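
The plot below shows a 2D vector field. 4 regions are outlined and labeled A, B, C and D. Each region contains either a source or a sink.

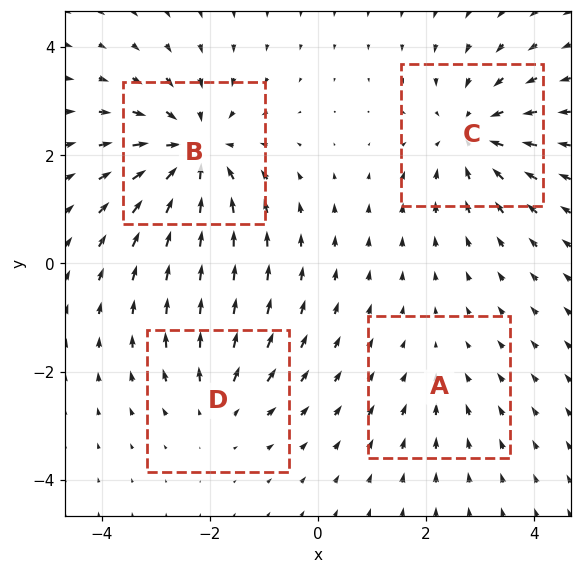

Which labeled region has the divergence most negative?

B

Divergence at each region's feature centre — A: about -2, B: about -6, C: about -5, D: about +3. Region B is most negative.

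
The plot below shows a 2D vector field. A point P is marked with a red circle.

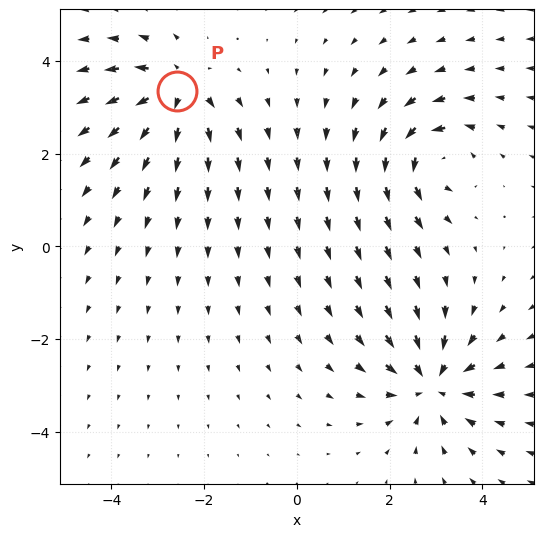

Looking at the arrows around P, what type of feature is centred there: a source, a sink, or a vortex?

At P (-2.6, 3.4) the arrows spread outward. Divergence about +6, curl ≈0 — positive divergence with near-zero curl is a source.

source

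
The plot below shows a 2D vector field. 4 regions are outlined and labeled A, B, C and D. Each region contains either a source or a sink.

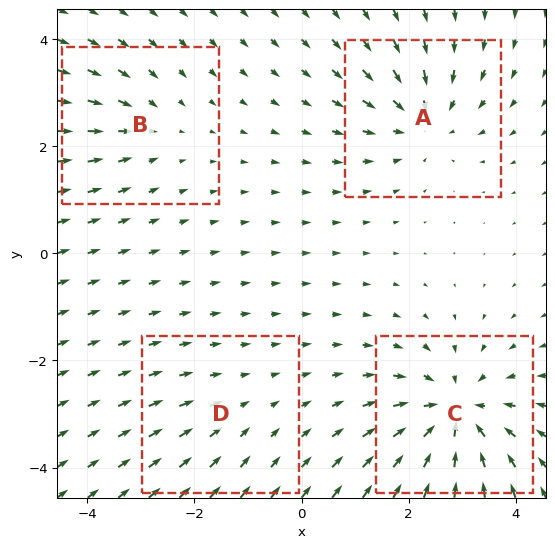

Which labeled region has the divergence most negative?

Divergence at each region's feature centre — A: about -5, B: about -3, C: about -7, D: about -2. Region C is most negative.

C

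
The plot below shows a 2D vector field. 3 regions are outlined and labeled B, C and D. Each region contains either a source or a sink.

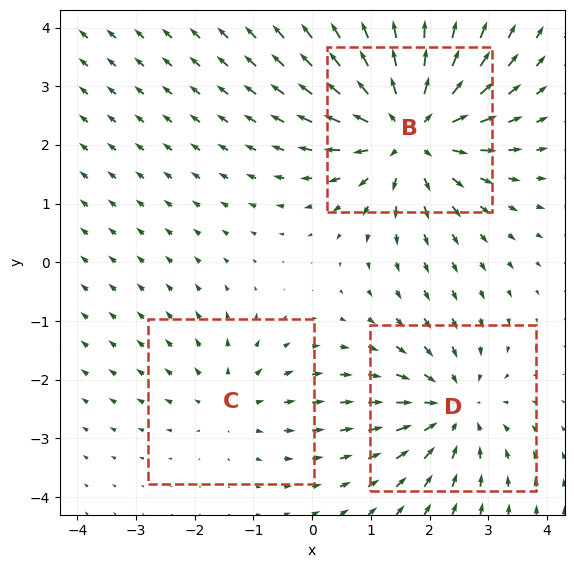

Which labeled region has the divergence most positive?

Divergence at each region's feature centre — B: about +5, C: about +2, D: about -3. Region B is most positive.

B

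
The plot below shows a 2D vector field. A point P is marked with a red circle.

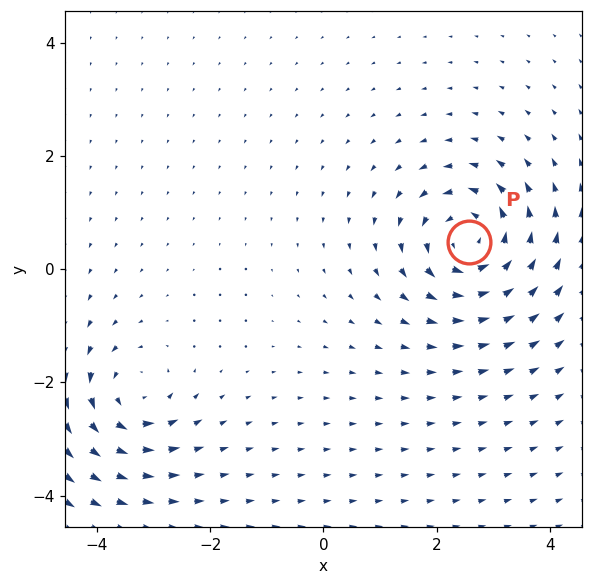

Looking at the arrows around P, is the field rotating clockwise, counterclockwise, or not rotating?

counterclockwise

Near P at (2.6, 0.5) the arrows circulate counterclockwise. The curl (z-component) there is about +6; positive curl means counterclockwise rotation.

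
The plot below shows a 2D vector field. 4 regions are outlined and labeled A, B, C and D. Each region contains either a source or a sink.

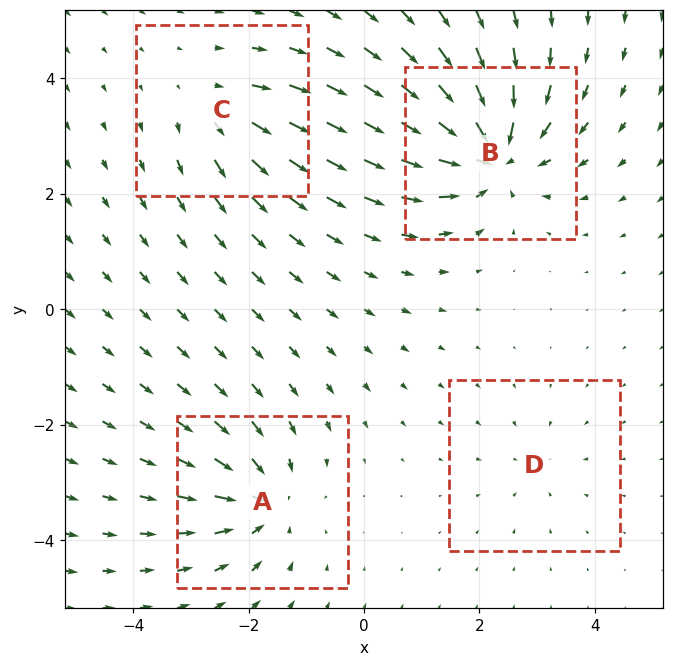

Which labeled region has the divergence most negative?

B

Divergence at each region's feature centre — A: about -5, B: about -8, C: about +4, D: about -2. Region B is most negative.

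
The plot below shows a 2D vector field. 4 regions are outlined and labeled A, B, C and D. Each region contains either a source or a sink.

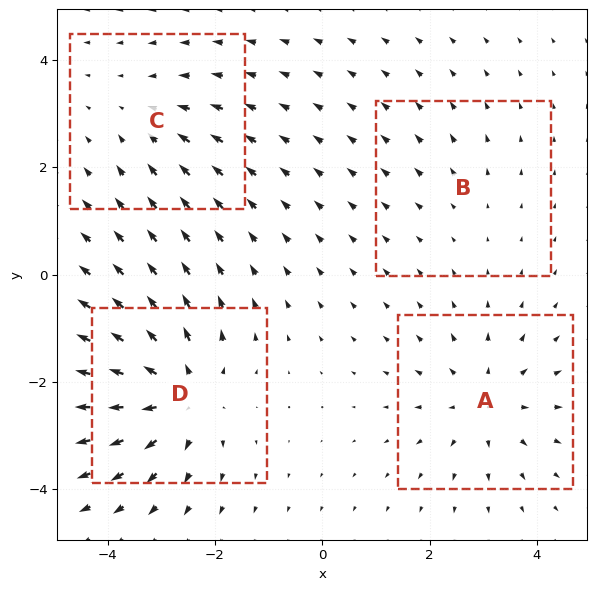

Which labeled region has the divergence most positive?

D

Divergence at each region's feature centre — A: about +5, B: about +2, C: about -3, D: about +7. Region D is most positive.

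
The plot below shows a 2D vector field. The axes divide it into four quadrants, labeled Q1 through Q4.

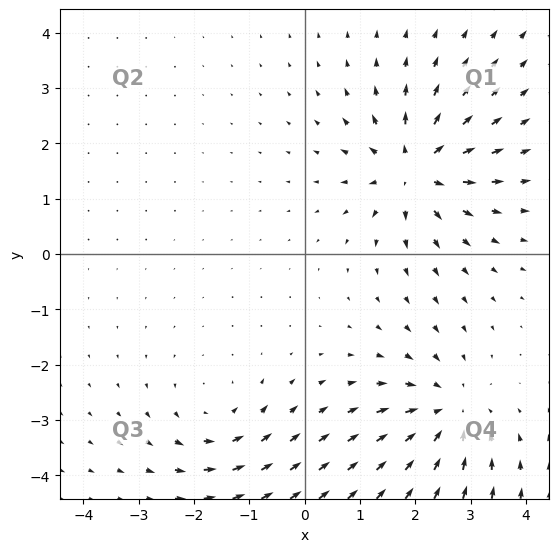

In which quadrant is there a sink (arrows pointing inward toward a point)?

The sink sits at approximately (2.6, -2.9), which lies in quadrant Q4. The divergence there is about -5, negative as expected for a sink.

Q4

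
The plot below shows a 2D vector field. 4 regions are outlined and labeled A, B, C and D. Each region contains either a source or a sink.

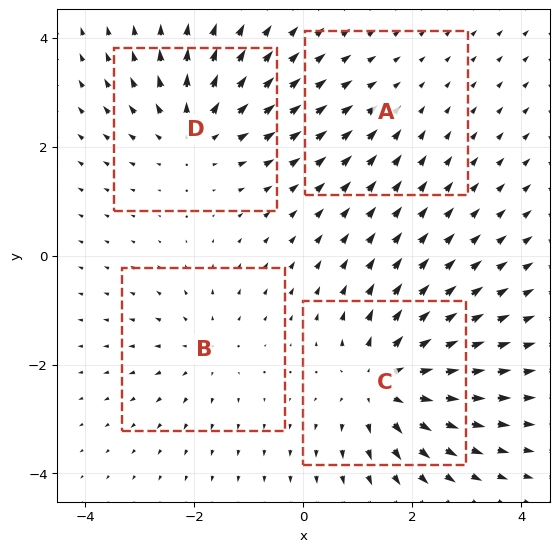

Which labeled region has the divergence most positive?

C

Divergence at each region's feature centre — A: about -2, B: about +3, C: about +6, D: about +5. Region C is most positive.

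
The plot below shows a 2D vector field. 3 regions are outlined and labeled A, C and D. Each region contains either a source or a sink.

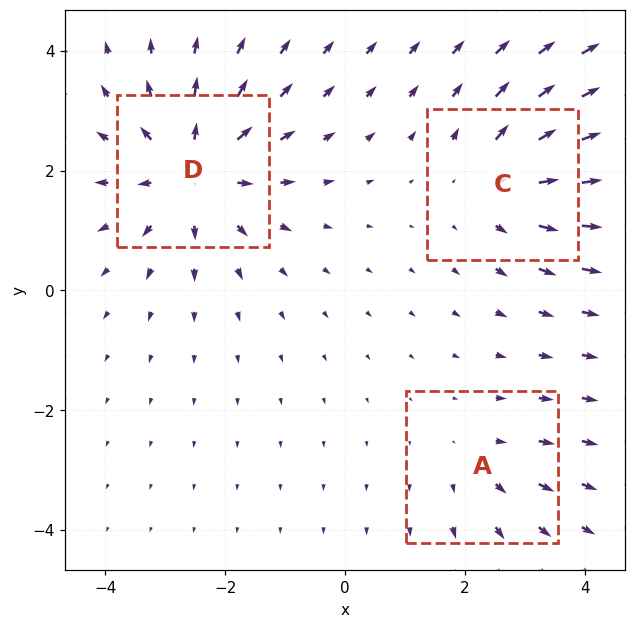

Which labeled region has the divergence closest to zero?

A

Divergence at each region's feature centre — A: about +2, C: about +3, D: about +4. Region A is closest to zero.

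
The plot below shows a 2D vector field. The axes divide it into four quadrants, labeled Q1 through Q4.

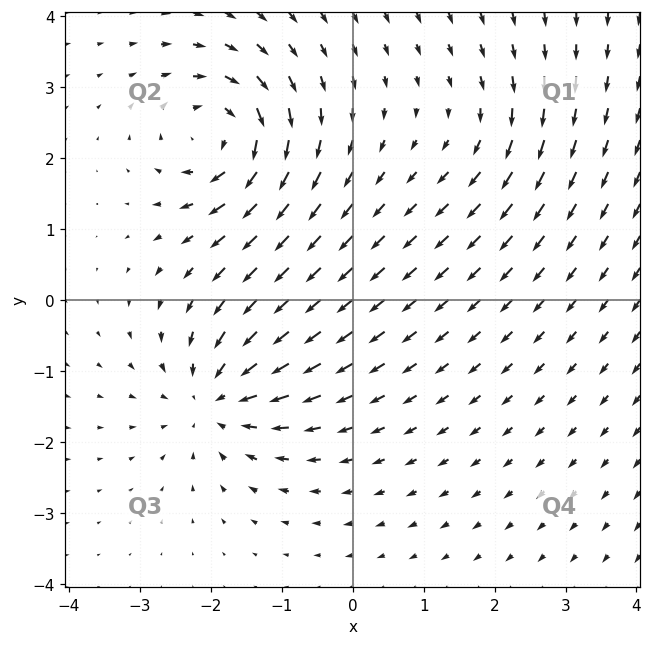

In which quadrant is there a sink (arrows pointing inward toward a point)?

Q3

The sink sits at approximately (-1.9, -1.4), which lies in quadrant Q3. The divergence there is about -5, negative as expected for a sink.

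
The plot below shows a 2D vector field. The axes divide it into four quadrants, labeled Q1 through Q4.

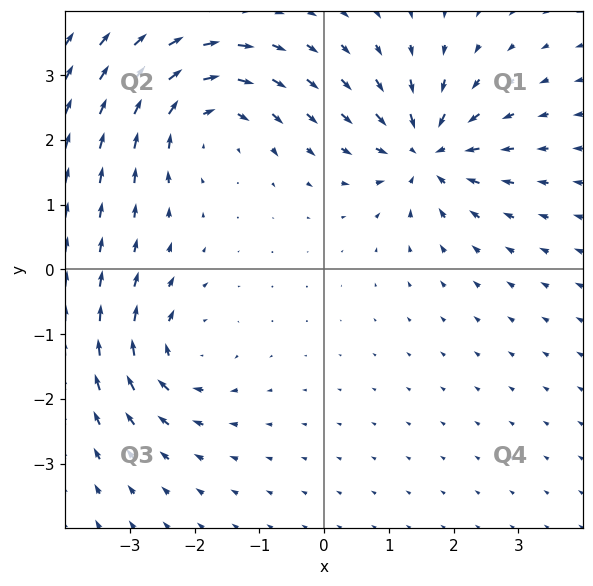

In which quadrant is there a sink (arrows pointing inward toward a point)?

Q1

The sink sits at approximately (1.6, 1.8), which lies in quadrant Q1. The divergence there is about -7, negative as expected for a sink.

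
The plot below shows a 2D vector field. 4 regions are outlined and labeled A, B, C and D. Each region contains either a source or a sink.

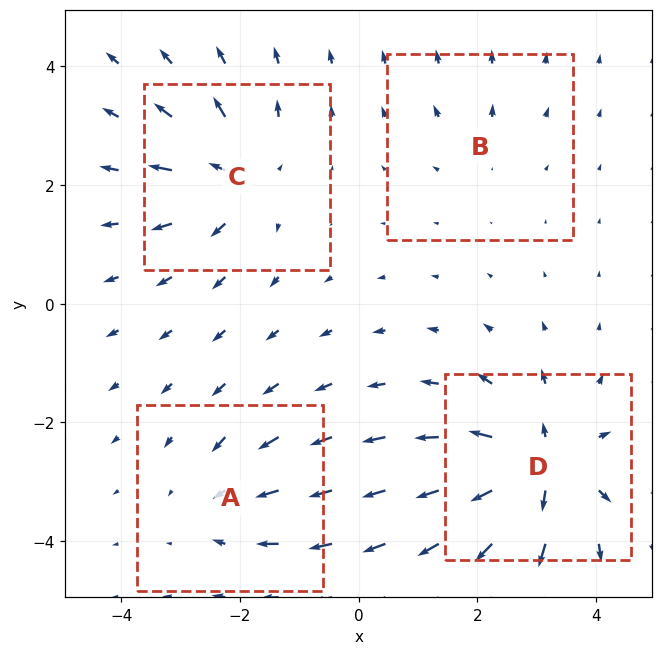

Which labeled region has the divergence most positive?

D

Divergence at each region's feature centre — A: about -4, B: about +2, C: about +6, D: about +9. Region D is most positive.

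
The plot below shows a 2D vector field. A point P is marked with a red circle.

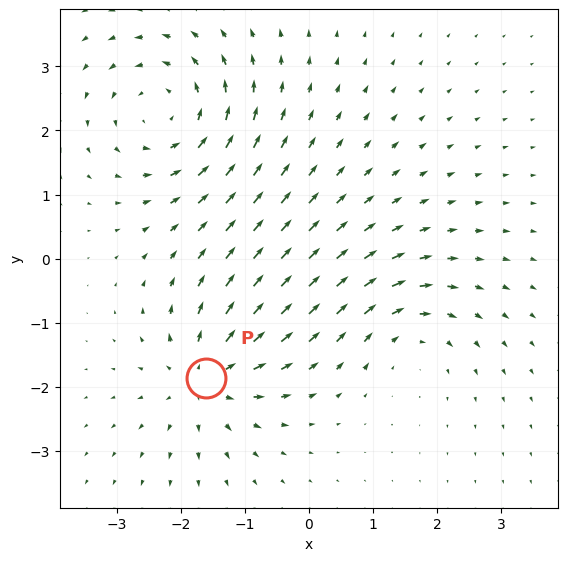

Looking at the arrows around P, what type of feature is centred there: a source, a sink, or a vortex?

At P (-1.6, -1.9) the arrows spread outward. Divergence about +5, curl ≈0 — positive divergence with near-zero curl is a source.

source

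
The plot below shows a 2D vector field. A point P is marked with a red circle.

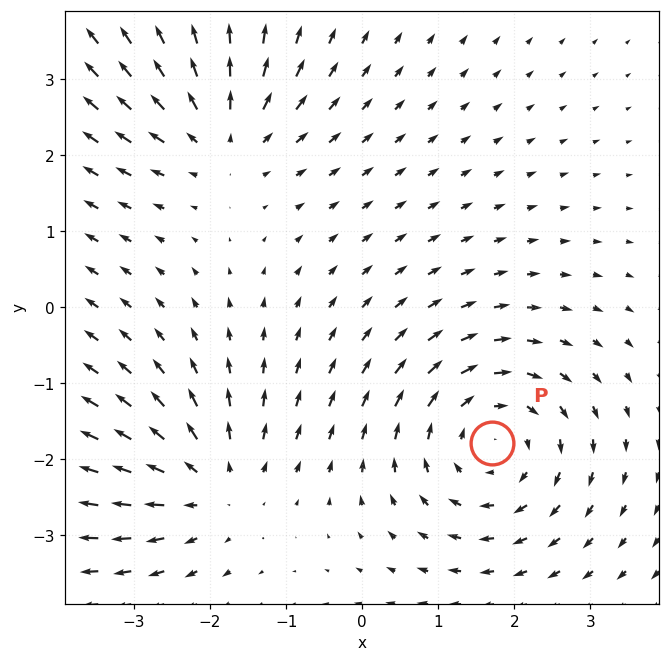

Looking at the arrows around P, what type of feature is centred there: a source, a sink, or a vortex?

At P (1.7, -1.8) the arrows circulate clockwise. Divergence ≈0, curl about -4 — near-zero divergence with nonzero curl is a vortex.

vortex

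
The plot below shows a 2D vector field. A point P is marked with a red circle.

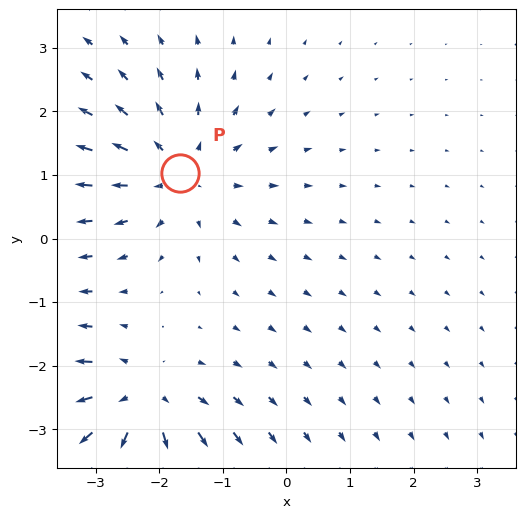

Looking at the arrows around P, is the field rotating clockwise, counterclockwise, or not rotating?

not rotating

Near P at (-1.7, 1.0) the arrows show no circulation. The curl there is ≈0.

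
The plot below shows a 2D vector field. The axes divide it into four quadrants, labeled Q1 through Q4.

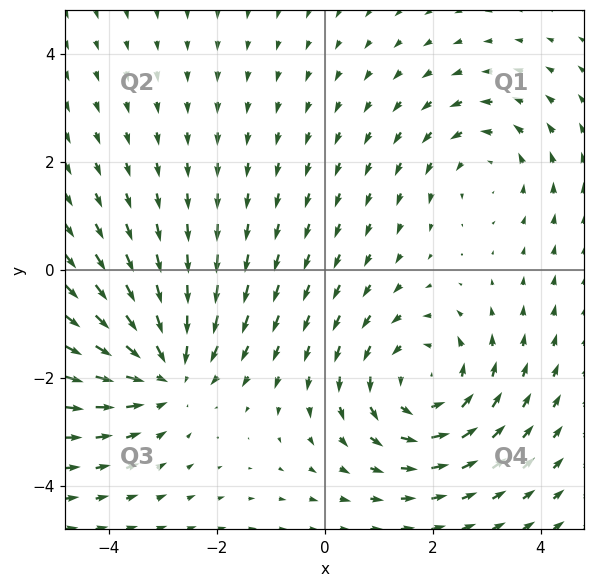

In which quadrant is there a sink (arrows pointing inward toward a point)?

The sink sits at approximately (-3.0, -1.9), which lies in quadrant Q3. The divergence there is about -4, negative as expected for a sink.

Q3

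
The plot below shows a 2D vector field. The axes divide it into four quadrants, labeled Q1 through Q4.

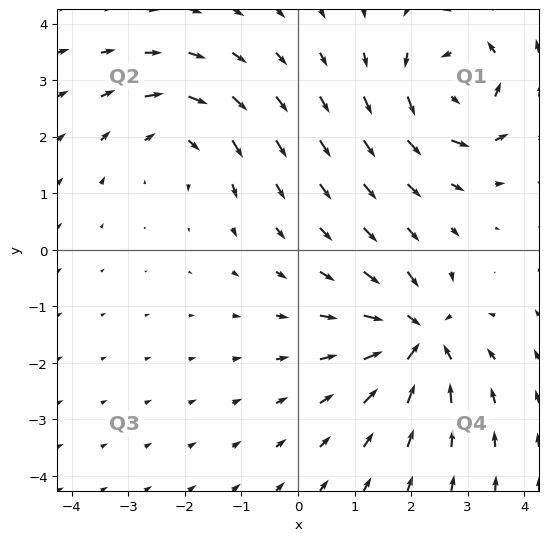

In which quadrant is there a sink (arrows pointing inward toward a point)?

The sink sits at approximately (2.1, -1.5), which lies in quadrant Q4. The divergence there is about -6, negative as expected for a sink.

Q4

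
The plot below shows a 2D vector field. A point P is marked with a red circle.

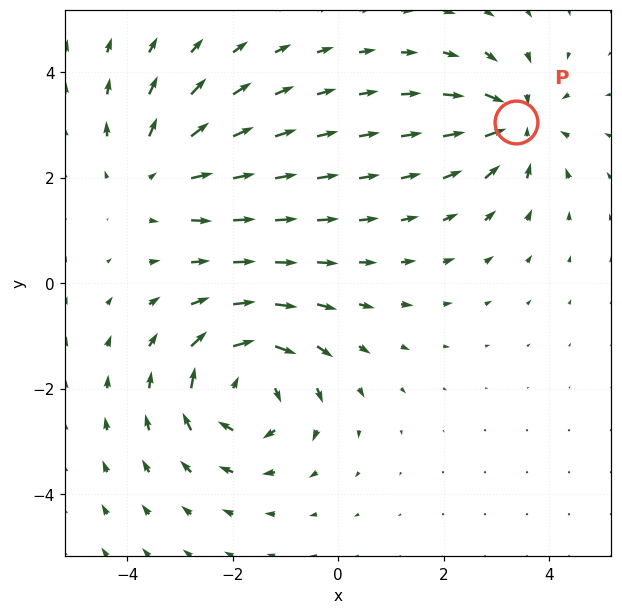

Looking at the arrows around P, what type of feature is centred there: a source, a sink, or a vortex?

sink

At P (3.4, 3.1) the arrows converge inward. Divergence about -4, curl ≈0 — negative divergence with near-zero curl is a sink.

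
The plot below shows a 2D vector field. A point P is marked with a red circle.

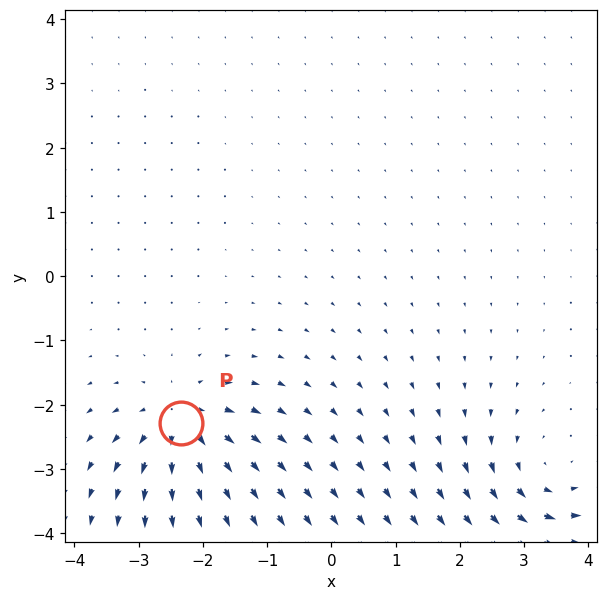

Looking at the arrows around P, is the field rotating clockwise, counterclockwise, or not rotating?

Near P at (-2.3, -2.3) the arrows show no circulation. The curl there is ≈0.

not rotating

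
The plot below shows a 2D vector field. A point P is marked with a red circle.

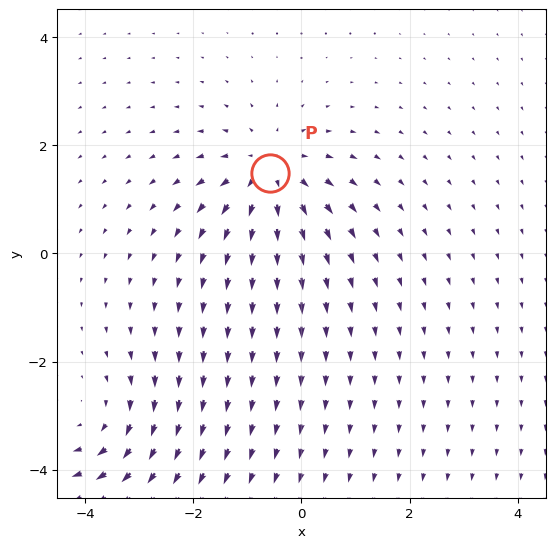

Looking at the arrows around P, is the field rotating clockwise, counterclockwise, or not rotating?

Near P at (-0.6, 1.5) the arrows show no circulation. The curl there is ≈0.

not rotating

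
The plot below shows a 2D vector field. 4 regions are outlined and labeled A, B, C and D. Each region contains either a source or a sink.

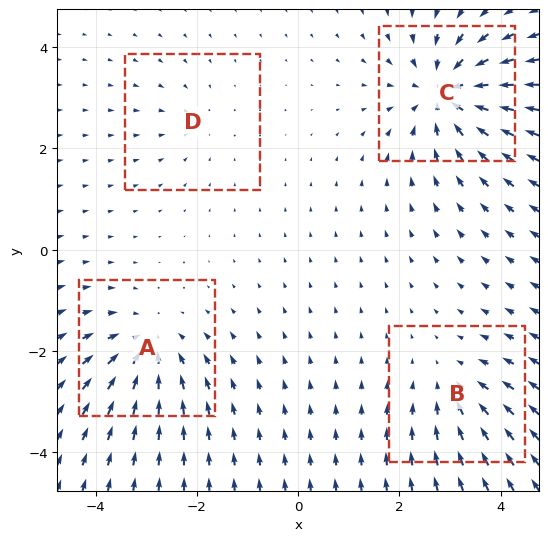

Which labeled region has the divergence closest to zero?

Divergence at each region's feature centre — A: about -5, B: about -3, C: about -7, D: about -2. Region D is closest to zero.

D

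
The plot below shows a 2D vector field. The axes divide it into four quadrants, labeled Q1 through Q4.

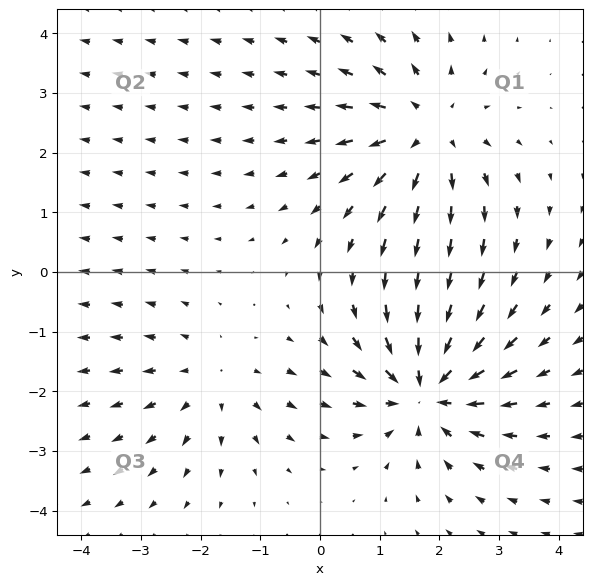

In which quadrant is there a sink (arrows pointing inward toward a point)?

The sink sits at approximately (1.8, -2.0), which lies in quadrant Q4. The divergence there is about -5, negative as expected for a sink.

Q4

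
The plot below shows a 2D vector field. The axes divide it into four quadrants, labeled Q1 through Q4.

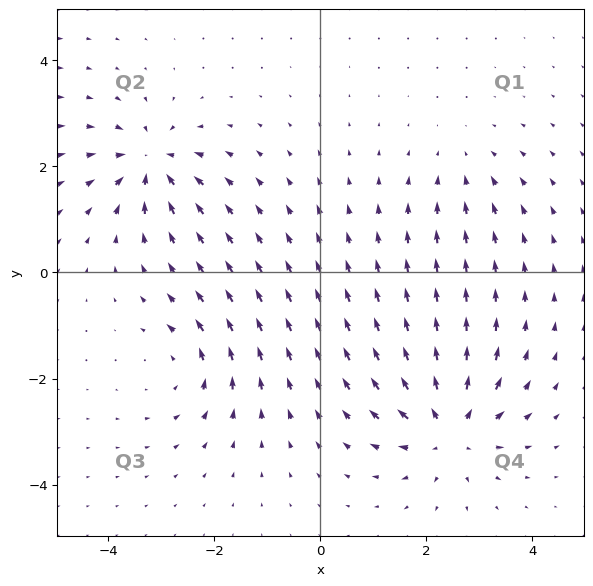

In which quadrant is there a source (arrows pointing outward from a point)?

The source sits at approximately (2.4, -2.9), which lies in quadrant Q4. The divergence there is about +6, positive as expected for a source.

Q4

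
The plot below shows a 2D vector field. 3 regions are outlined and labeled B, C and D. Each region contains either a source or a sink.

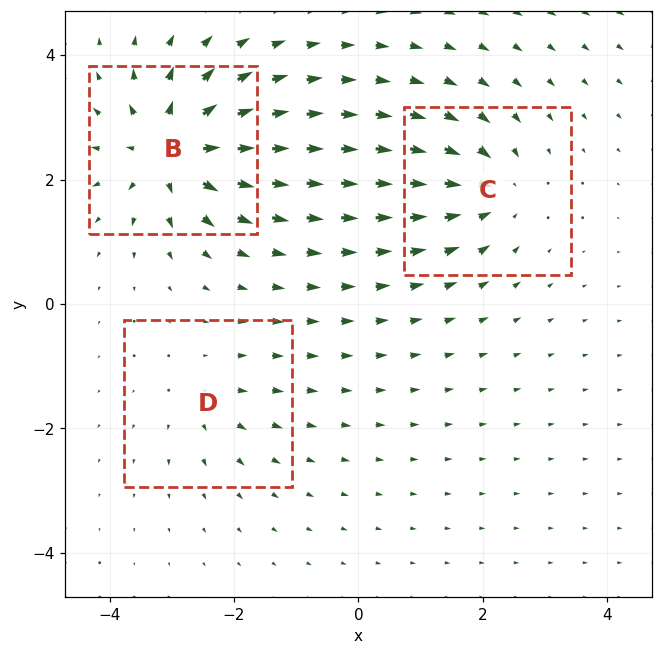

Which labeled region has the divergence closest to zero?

D

Divergence at each region's feature centre — B: about +6, C: about -4, D: about +2. Region D is closest to zero.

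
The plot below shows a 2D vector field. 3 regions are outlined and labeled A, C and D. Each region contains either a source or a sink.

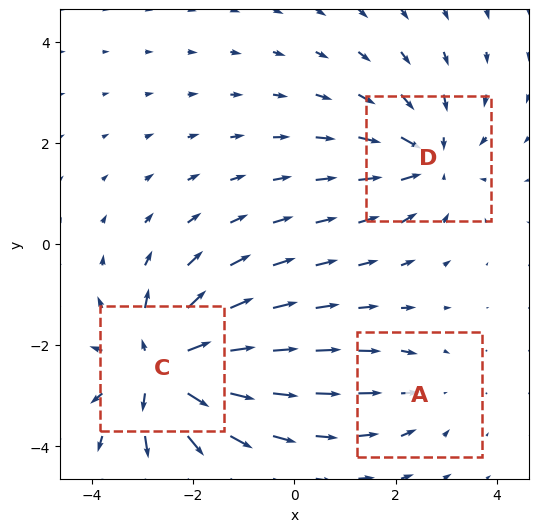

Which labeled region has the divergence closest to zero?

Divergence at each region's feature centre — A: about -2, C: about +5, D: about -3. Region A is closest to zero.

A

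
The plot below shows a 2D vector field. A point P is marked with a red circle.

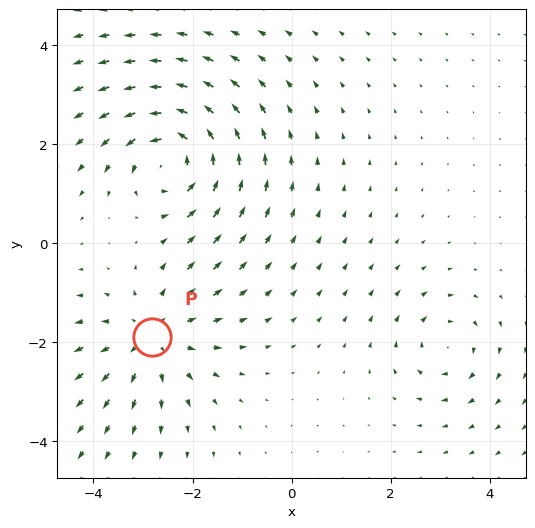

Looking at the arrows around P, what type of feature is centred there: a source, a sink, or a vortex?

source

At P (-2.8, -1.9) the arrows spread outward. Divergence about +4, curl ≈0 — positive divergence with near-zero curl is a source.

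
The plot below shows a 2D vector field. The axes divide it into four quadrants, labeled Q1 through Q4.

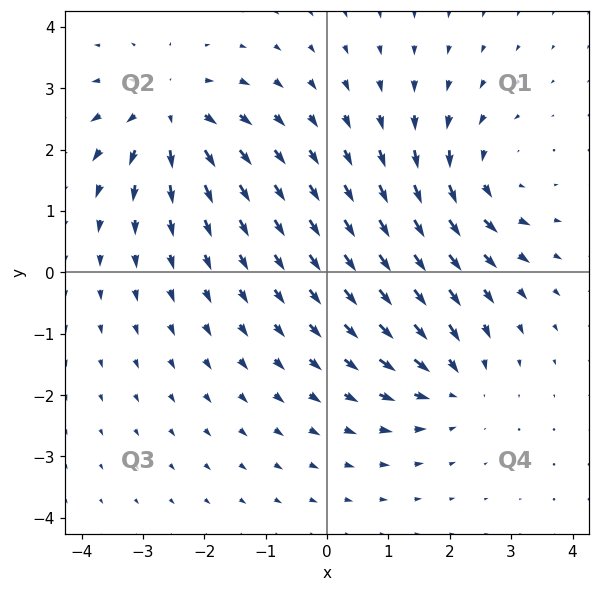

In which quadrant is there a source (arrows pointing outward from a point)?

The source sits at approximately (-2.6, 2.6), which lies in quadrant Q2. The divergence there is about +4, positive as expected for a source.

Q2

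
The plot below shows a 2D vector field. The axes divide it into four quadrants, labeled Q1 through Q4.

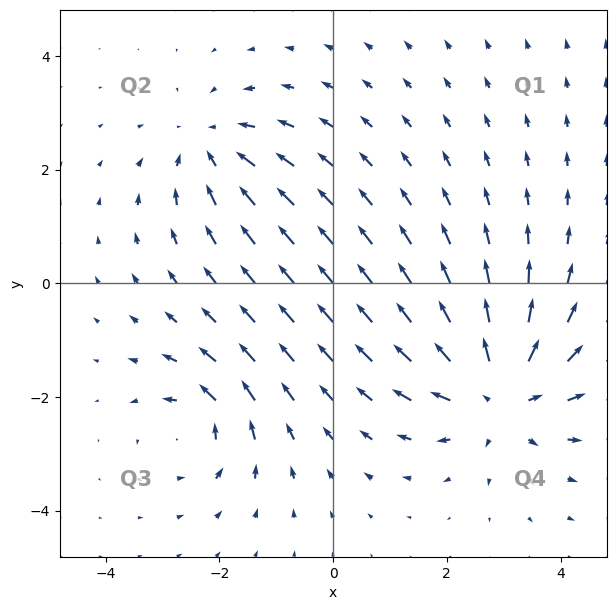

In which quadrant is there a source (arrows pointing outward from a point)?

Q4

The source sits at approximately (2.9, -1.9), which lies in quadrant Q4. The divergence there is about +4, positive as expected for a source.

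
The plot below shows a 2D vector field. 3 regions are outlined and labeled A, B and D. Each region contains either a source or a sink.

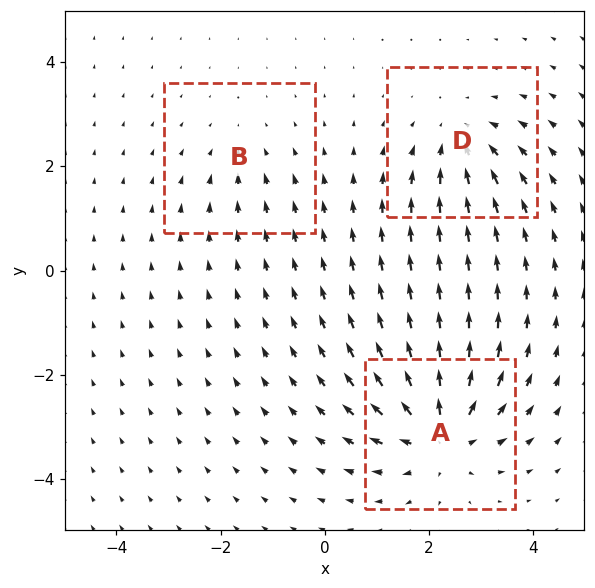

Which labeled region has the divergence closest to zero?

B

Divergence at each region's feature centre — A: about +5, B: about -2, D: about -4. Region B is closest to zero.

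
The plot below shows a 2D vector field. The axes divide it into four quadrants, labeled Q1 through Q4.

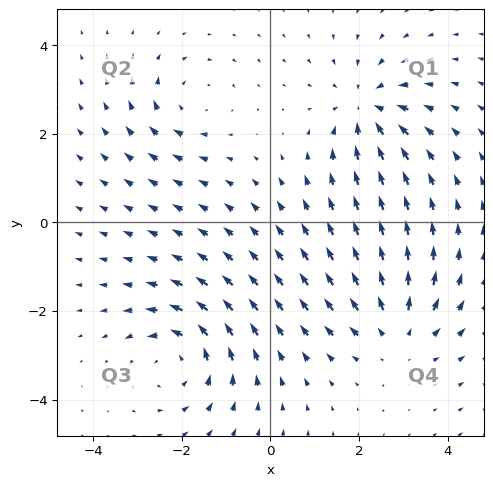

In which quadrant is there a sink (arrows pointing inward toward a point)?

The sink sits at approximately (2.2, 2.6), which lies in quadrant Q1. The divergence there is about -5, negative as expected for a sink.

Q1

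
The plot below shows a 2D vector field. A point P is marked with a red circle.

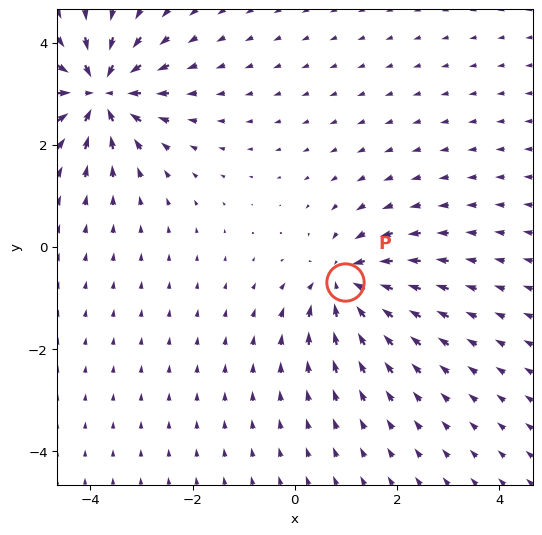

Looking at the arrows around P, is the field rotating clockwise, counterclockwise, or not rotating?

Near P at (1.0, -0.7) the arrows show no circulation. The curl there is ≈0.

not rotating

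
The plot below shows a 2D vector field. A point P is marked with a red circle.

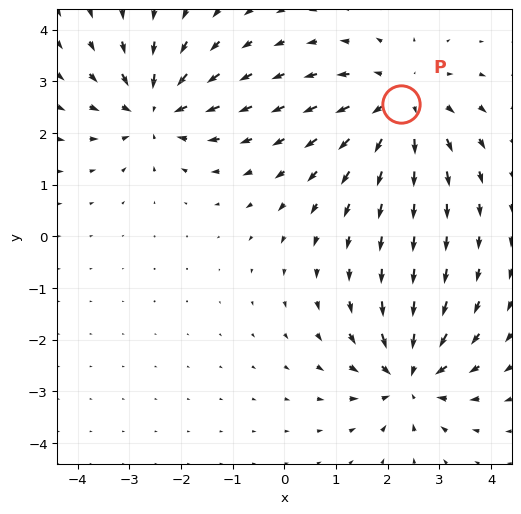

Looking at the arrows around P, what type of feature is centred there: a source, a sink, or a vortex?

source

At P (2.3, 2.6) the arrows spread outward. Divergence about +4, curl ≈0 — positive divergence with near-zero curl is a source.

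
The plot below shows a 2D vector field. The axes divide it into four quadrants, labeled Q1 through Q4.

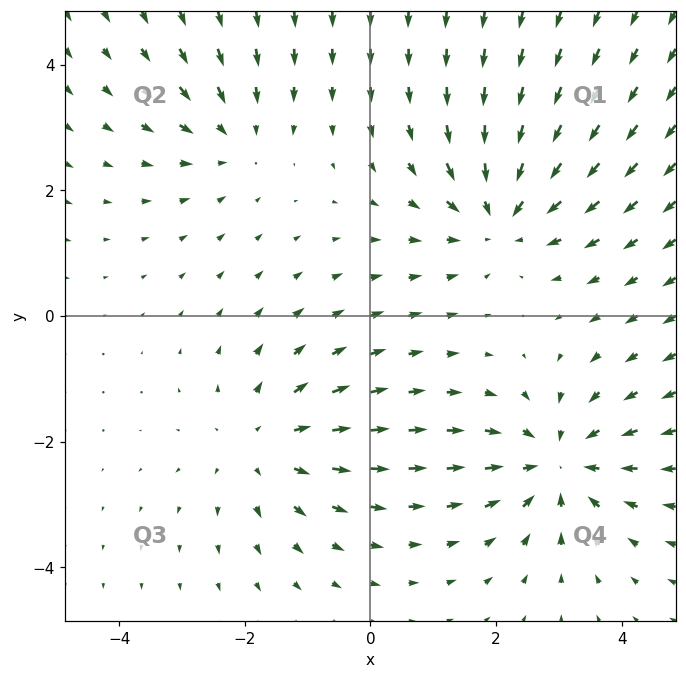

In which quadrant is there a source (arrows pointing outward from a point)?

The source sits at approximately (-1.7, -2.0), which lies in quadrant Q3. The divergence there is about +3, positive as expected for a source.

Q3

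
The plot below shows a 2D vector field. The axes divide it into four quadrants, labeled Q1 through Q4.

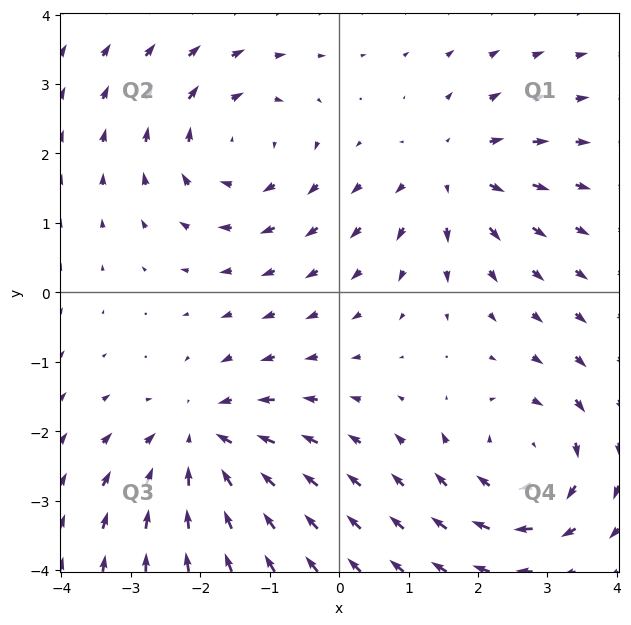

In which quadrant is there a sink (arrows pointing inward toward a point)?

Q3

The sink sits at approximately (-2.0, -2.1), which lies in quadrant Q3. The divergence there is about -5, negative as expected for a sink.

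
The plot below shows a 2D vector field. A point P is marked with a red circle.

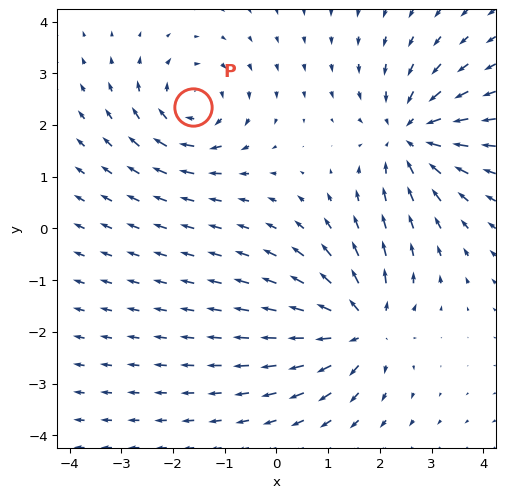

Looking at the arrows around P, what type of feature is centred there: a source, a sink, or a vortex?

vortex

At P (-1.6, 2.3) the arrows circulate clockwise. Divergence ≈0, curl about -5 — near-zero divergence with nonzero curl is a vortex.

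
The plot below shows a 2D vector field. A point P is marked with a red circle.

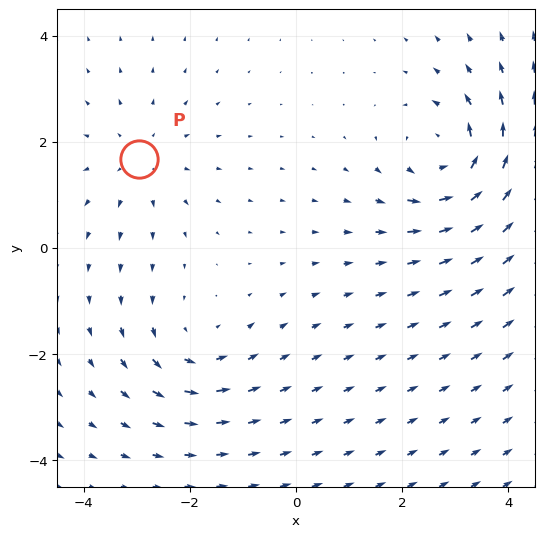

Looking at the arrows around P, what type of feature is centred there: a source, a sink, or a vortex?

source

At P (-3.0, 1.7) the arrows spread outward. Divergence about +2, curl ≈0 — positive divergence with near-zero curl is a source.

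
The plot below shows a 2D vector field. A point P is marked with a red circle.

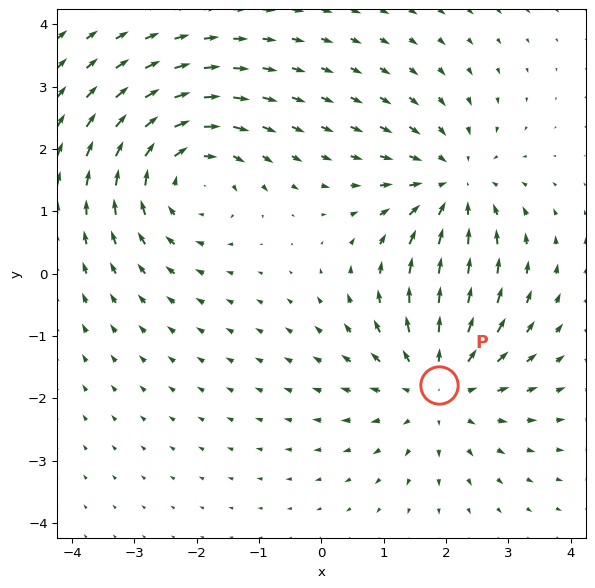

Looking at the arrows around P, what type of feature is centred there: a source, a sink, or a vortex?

At P (1.9, -1.8) the arrows spread outward. Divergence about +4, curl ≈0 — positive divergence with near-zero curl is a source.

source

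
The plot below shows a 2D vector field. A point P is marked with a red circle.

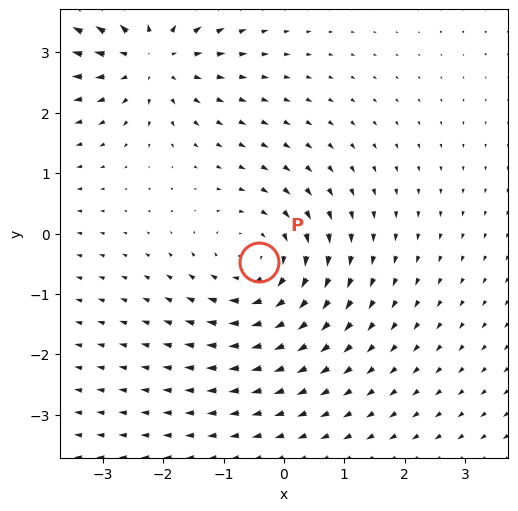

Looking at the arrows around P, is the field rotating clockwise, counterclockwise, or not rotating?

clockwise

Near P at (-0.4, -0.5) the arrows circulate clockwise. The curl (z-component) there is about -3; negative curl means clockwise rotation.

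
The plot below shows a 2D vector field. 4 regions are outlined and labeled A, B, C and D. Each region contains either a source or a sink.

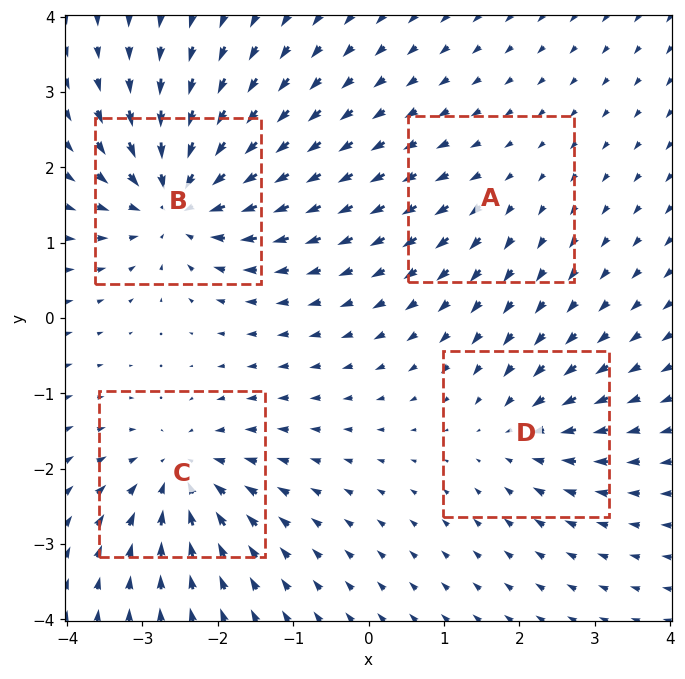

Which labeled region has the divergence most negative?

B

Divergence at each region's feature centre — A: about +2, B: about -8, C: about -6, D: about -4. Region B is most negative.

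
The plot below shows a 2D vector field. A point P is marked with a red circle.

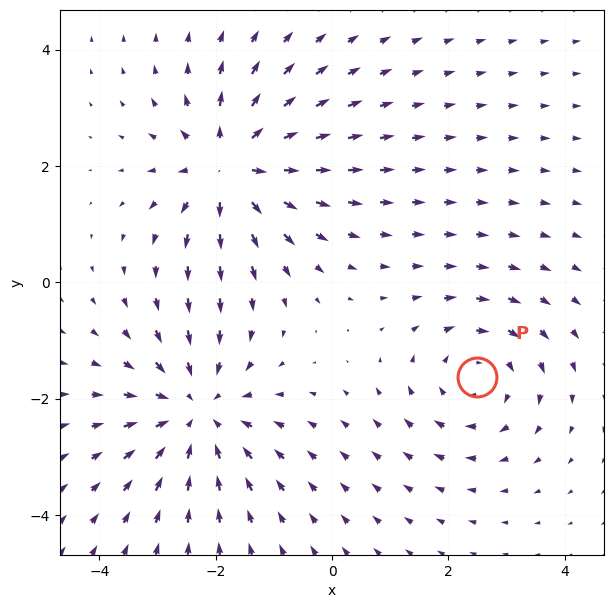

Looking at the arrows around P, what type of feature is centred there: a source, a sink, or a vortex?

vortex

At P (2.5, -1.6) the arrows circulate clockwise. Divergence ≈0, curl about -3 — near-zero divergence with nonzero curl is a vortex.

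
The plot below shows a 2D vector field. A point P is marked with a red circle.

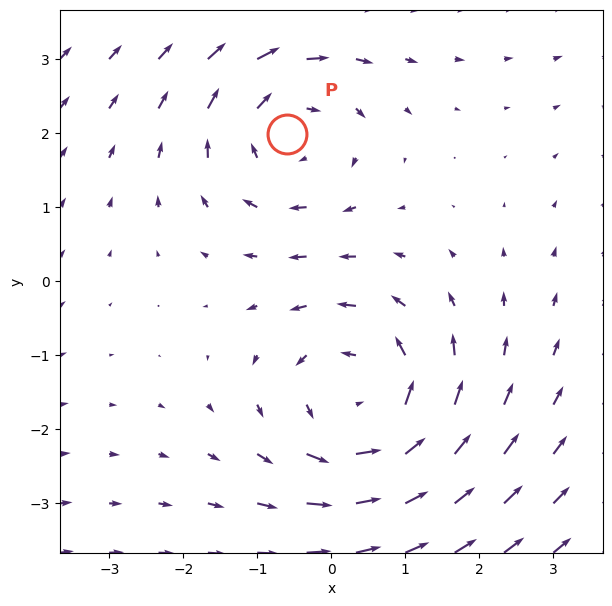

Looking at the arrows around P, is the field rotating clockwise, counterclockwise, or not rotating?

Near P at (-0.6, 2.0) the arrows circulate clockwise. The curl (z-component) there is about -3; negative curl means clockwise rotation.

clockwise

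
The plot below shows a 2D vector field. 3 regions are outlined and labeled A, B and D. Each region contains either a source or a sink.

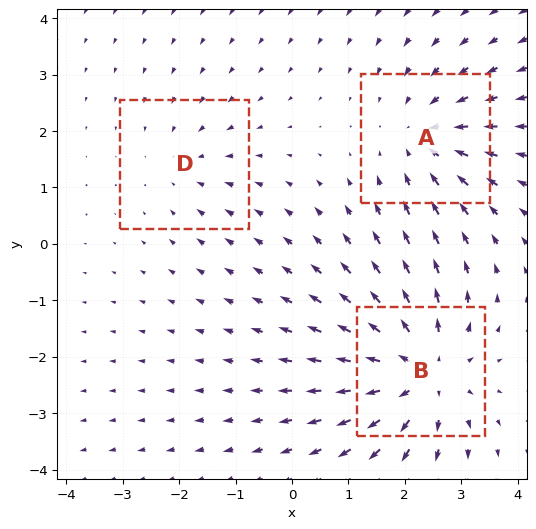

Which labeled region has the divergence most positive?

Divergence at each region's feature centre — A: about -3, B: about +5, D: about -2. Region B is most positive.

B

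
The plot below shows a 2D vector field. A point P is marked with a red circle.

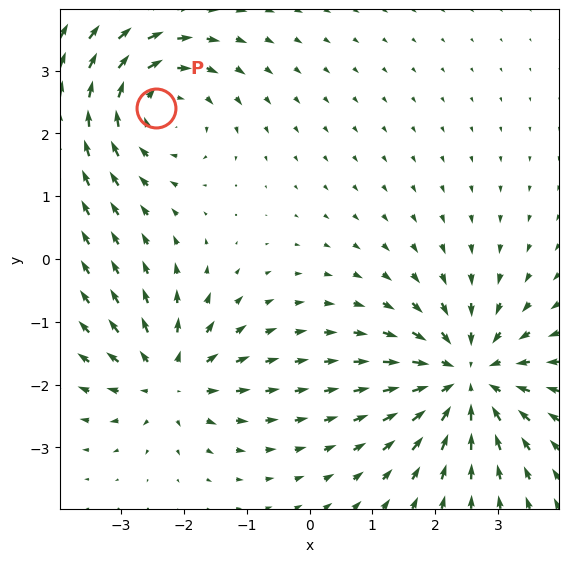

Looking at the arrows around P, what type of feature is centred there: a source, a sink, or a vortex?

vortex

At P (-2.4, 2.4) the arrows circulate clockwise. Divergence ≈0, curl about -3 — near-zero divergence with nonzero curl is a vortex.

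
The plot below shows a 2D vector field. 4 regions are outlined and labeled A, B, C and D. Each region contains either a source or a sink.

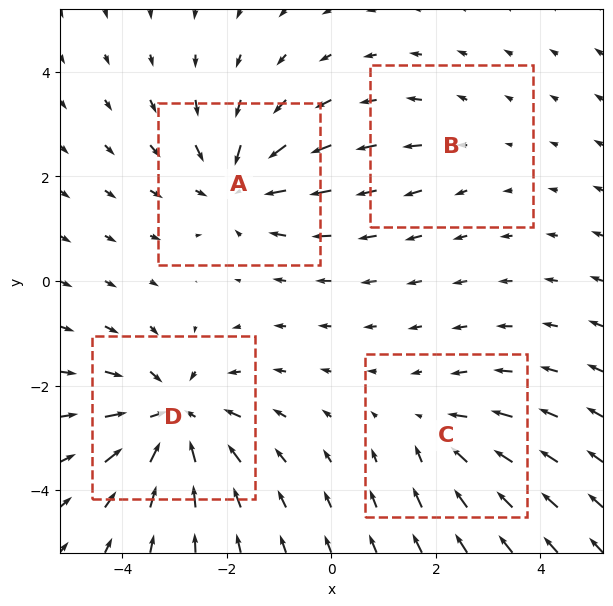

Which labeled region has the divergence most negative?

Divergence at each region's feature centre — A: about -5, B: about +2, C: about -3, D: about -6. Region D is most negative.

D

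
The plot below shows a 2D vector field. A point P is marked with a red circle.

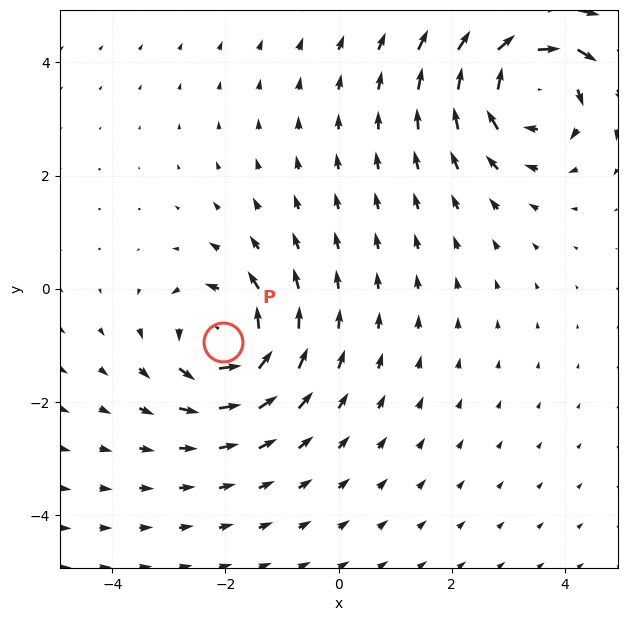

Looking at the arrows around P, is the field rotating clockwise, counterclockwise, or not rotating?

counterclockwise

Near P at (-2.0, -0.9) the arrows circulate counterclockwise. The curl (z-component) there is about +5; positive curl means counterclockwise rotation.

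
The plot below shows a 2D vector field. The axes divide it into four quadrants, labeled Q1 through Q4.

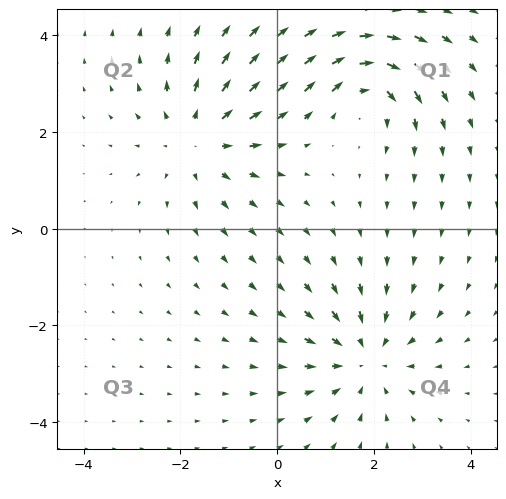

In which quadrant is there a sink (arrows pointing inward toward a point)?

The sink sits at approximately (1.8, -2.7), which lies in quadrant Q4. The divergence there is about -3, negative as expected for a sink.

Q4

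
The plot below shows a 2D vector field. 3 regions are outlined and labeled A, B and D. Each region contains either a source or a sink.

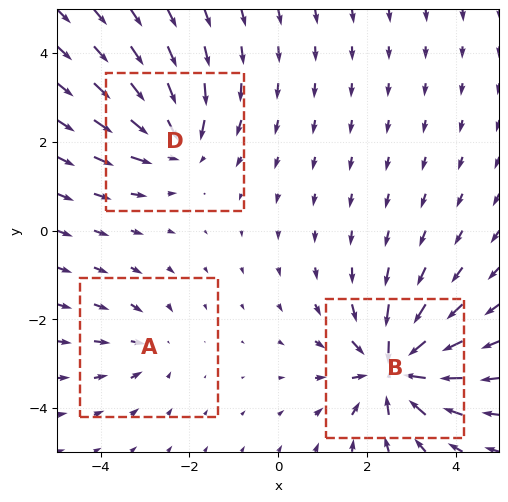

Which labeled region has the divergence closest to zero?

A

Divergence at each region's feature centre — A: about -2, B: about -6, D: about -4. Region A is closest to zero.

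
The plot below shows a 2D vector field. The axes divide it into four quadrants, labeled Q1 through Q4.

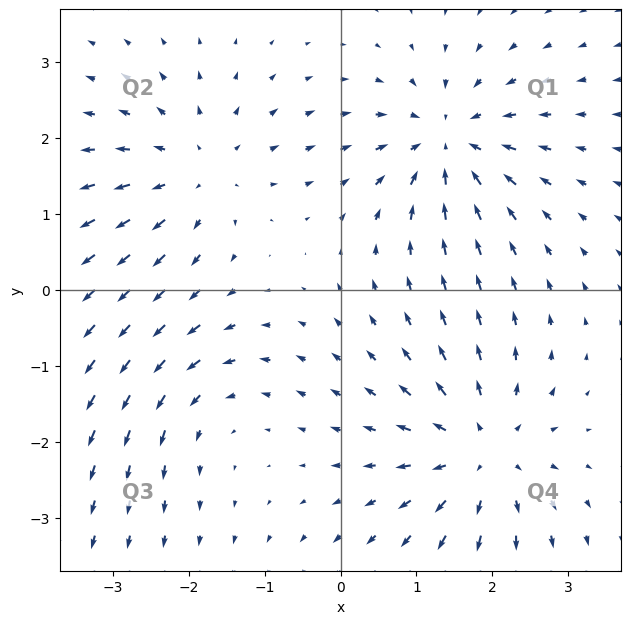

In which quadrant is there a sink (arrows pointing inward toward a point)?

The sink sits at approximately (1.4, 2.0), which lies in quadrant Q1. The divergence there is about -5, negative as expected for a sink.

Q1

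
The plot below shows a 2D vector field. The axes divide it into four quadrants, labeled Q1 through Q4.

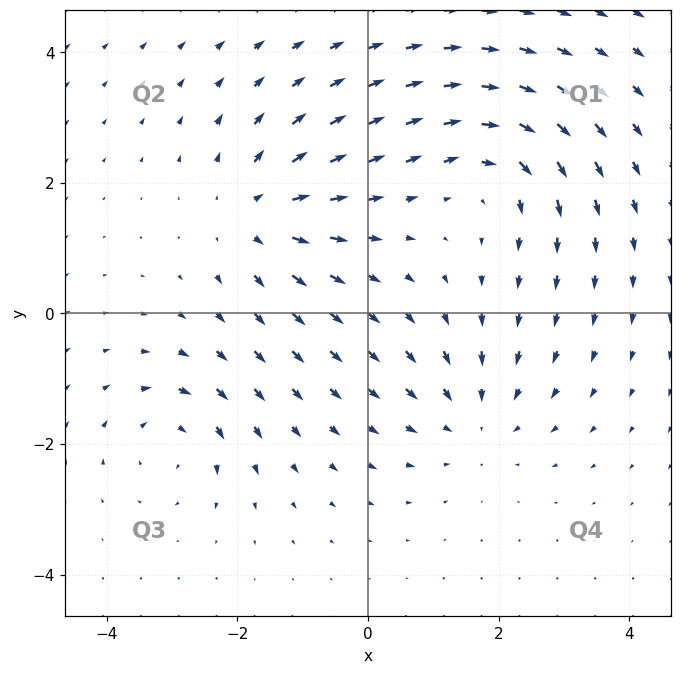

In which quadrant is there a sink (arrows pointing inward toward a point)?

The sink sits at approximately (1.6, -1.6), which lies in quadrant Q4. The divergence there is about -3, negative as expected for a sink.

Q4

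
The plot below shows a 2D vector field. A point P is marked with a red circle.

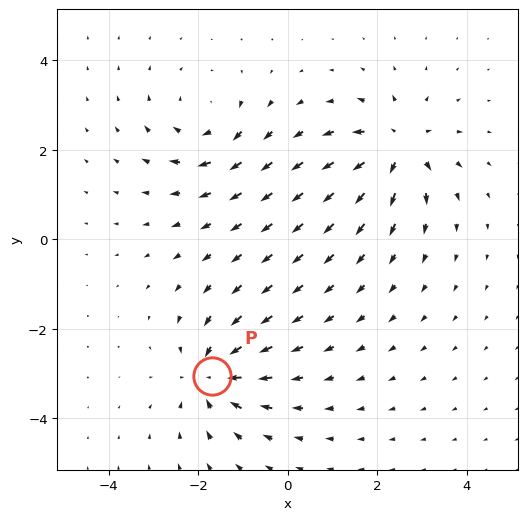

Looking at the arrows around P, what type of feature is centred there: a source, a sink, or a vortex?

sink

At P (-1.7, -3.0) the arrows converge inward. Divergence about -6, curl ≈0 — negative divergence with near-zero curl is a sink.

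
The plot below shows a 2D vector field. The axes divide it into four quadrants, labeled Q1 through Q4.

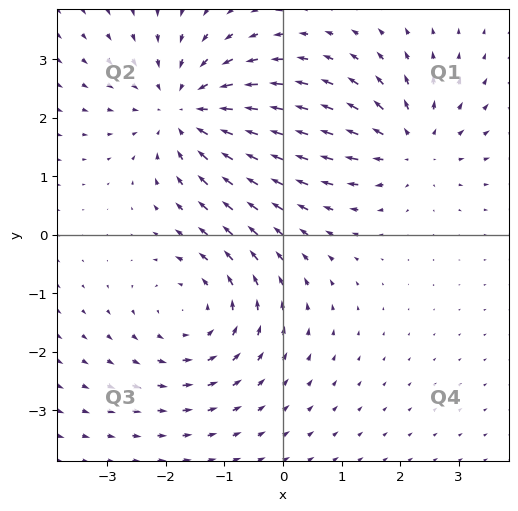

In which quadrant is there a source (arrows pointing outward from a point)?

Q1

The source sits at approximately (2.2, 1.5), which lies in quadrant Q1. The divergence there is about +3, positive as expected for a source.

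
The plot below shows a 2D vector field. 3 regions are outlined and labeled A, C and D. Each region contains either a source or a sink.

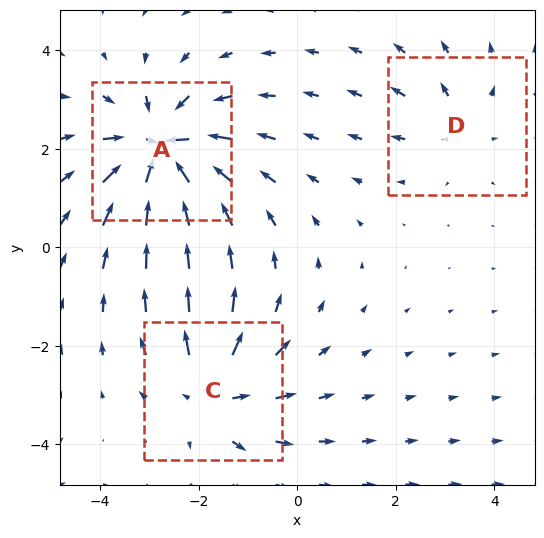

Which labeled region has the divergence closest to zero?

D

Divergence at each region's feature centre — A: about -6, C: about +4, D: about +2. Region D is closest to zero.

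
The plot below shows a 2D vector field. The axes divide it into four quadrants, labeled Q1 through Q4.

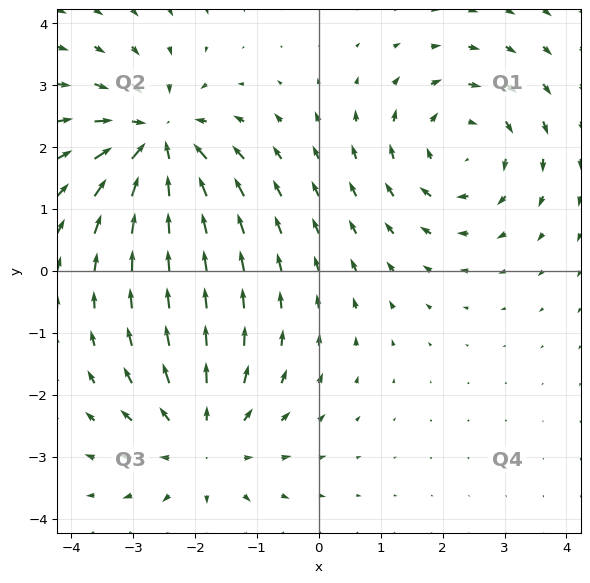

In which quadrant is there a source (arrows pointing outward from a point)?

The source sits at approximately (-1.9, -2.8), which lies in quadrant Q3. The divergence there is about +4, positive as expected for a source.

Q3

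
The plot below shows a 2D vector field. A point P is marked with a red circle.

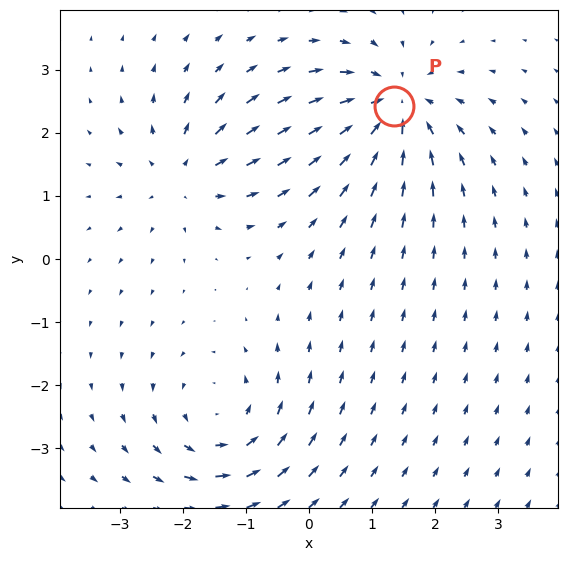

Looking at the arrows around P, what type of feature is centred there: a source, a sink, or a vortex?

sink

At P (1.3, 2.4) the arrows converge inward. Divergence about -6, curl ≈0 — negative divergence with near-zero curl is a sink.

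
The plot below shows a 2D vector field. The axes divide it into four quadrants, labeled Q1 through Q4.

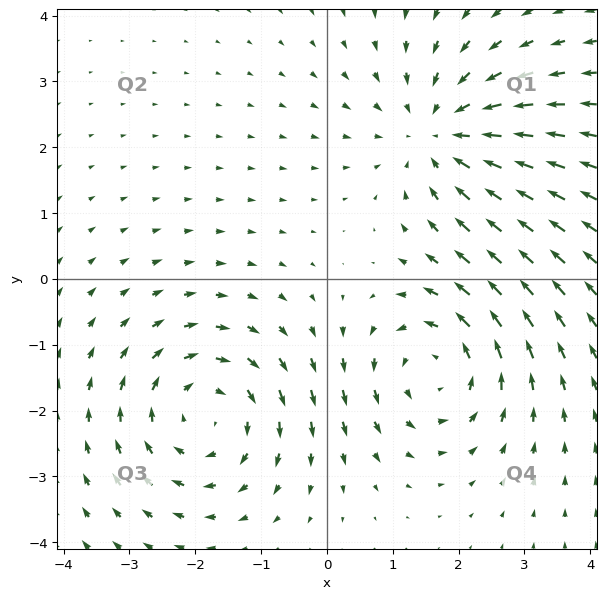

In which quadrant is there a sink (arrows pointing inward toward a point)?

Q1

The sink sits at approximately (1.7, 2.2), which lies in quadrant Q1. The divergence there is about -4, negative as expected for a sink.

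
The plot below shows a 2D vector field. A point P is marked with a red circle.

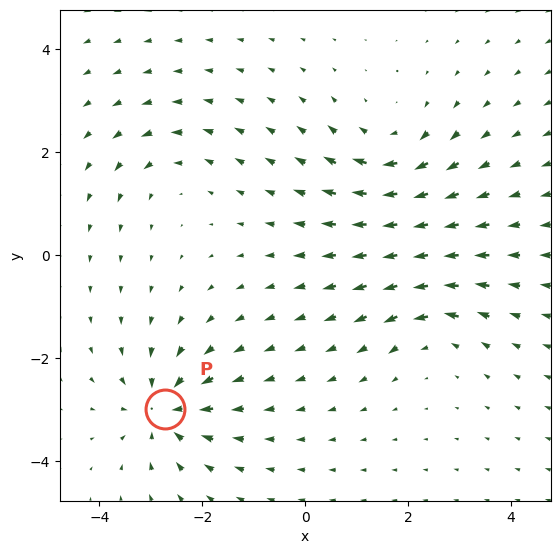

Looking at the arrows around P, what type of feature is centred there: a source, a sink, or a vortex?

sink

At P (-2.7, -3.0) the arrows converge inward. Divergence about -6, curl ≈0 — negative divergence with near-zero curl is a sink.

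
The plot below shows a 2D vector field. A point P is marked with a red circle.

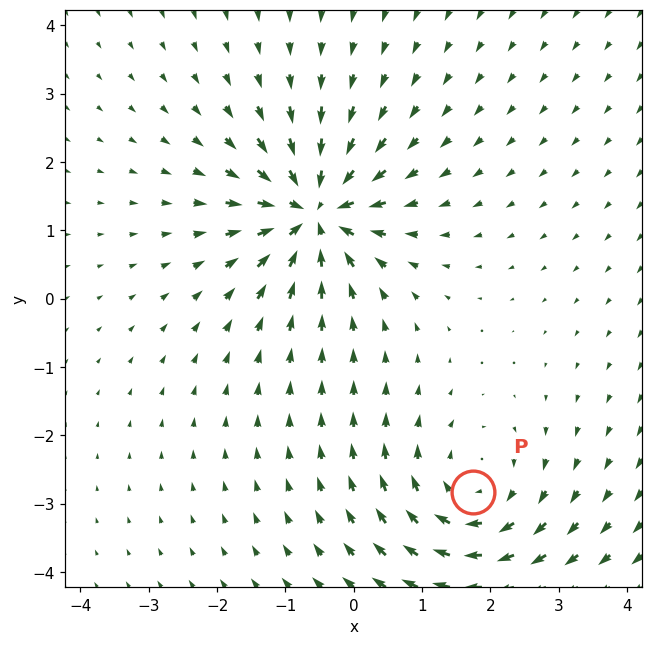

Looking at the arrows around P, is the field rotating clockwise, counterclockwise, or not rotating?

Near P at (1.7, -2.8) the arrows circulate clockwise. The curl (z-component) there is about -4; negative curl means clockwise rotation.

clockwise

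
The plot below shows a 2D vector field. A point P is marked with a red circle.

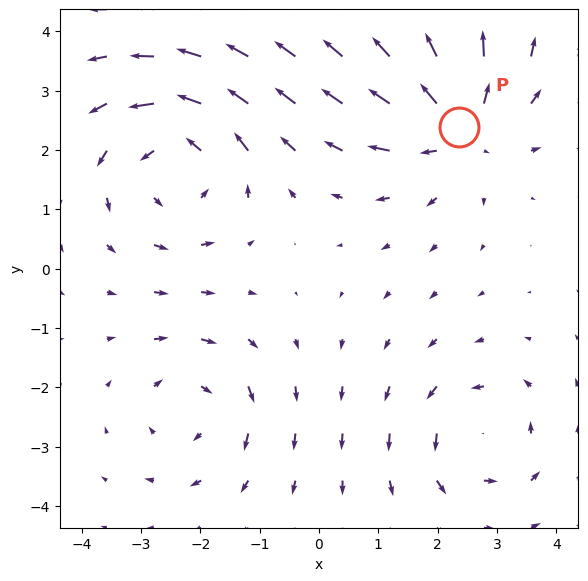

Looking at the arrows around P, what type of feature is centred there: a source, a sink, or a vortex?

source

At P (2.4, 2.4) the arrows spread outward. Divergence about +4, curl ≈0 — positive divergence with near-zero curl is a source.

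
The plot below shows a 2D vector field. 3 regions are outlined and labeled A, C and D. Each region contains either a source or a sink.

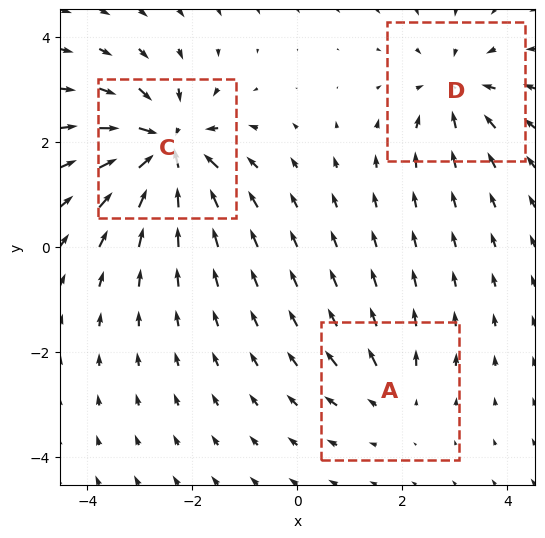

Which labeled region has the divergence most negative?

Divergence at each region's feature centre — A: about +2, C: about -6, D: about -4. Region C is most negative.

C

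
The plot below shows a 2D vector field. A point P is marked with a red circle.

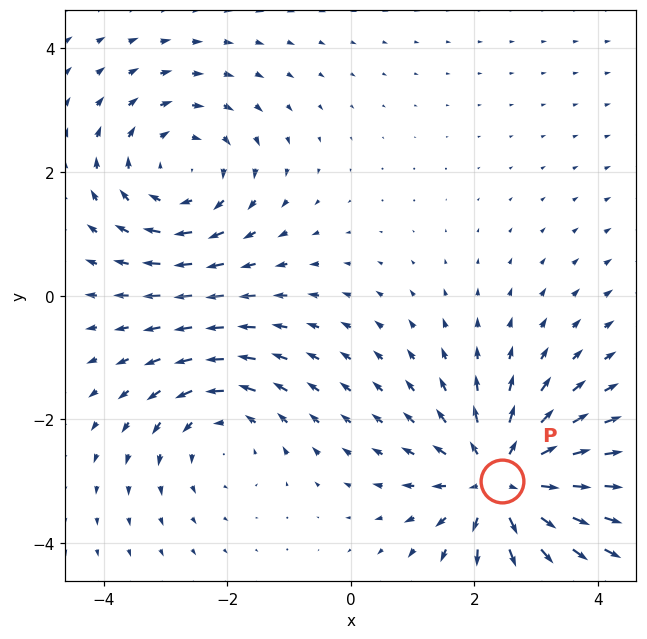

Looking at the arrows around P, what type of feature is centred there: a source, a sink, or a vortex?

source

At P (2.4, -3.0) the arrows spread outward. Divergence about +5, curl ≈0 — positive divergence with near-zero curl is a source.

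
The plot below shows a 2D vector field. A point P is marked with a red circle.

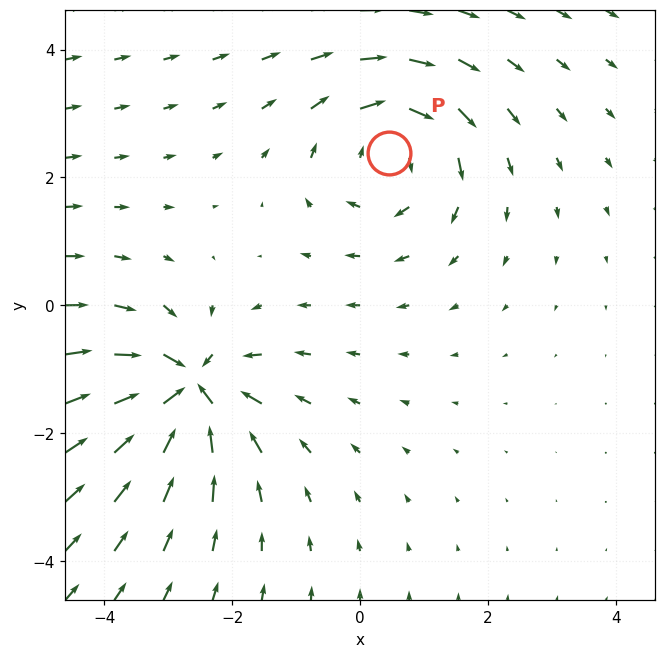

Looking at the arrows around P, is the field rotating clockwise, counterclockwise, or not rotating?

Near P at (0.4, 2.4) the arrows circulate clockwise. The curl (z-component) there is about -3; negative curl means clockwise rotation.

clockwise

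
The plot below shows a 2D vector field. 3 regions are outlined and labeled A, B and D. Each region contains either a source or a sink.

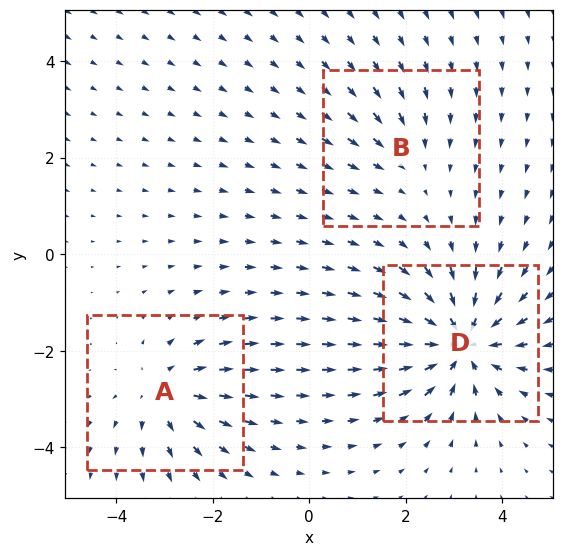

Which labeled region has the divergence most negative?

D

Divergence at each region's feature centre — A: about +3, B: about -2, D: about -5. Region D is most negative.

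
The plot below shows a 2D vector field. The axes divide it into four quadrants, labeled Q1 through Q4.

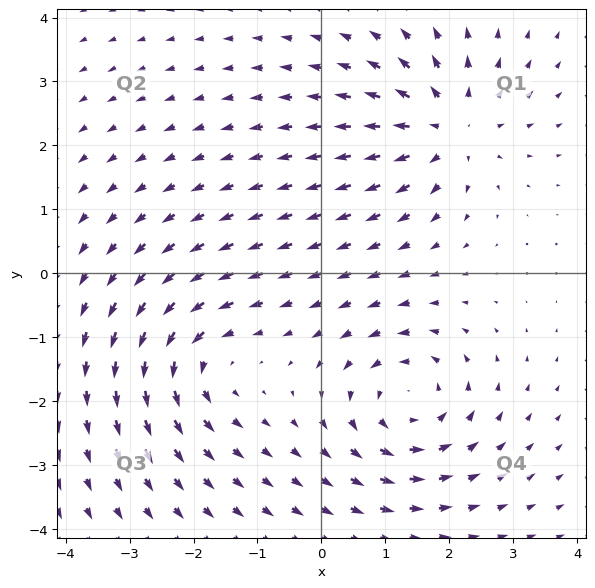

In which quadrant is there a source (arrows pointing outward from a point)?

The source sits at approximately (2.0, 2.3), which lies in quadrant Q1. The divergence there is about +5, positive as expected for a source.

Q1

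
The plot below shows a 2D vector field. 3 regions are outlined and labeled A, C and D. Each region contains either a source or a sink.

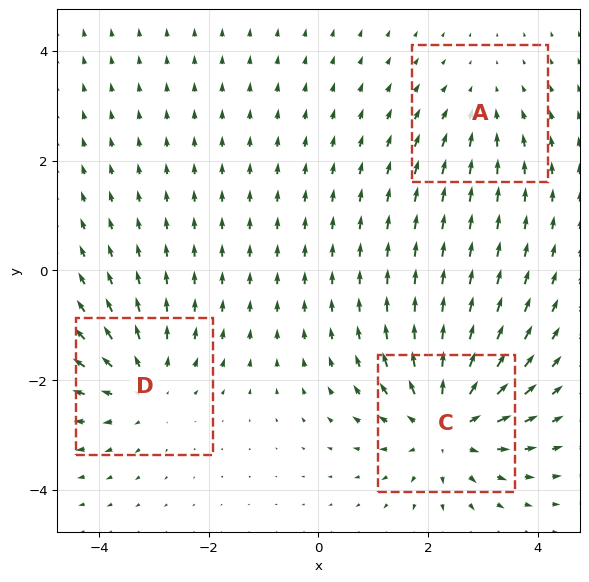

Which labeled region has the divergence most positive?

C

Divergence at each region's feature centre — A: about -2, C: about +5, D: about +3. Region C is most positive.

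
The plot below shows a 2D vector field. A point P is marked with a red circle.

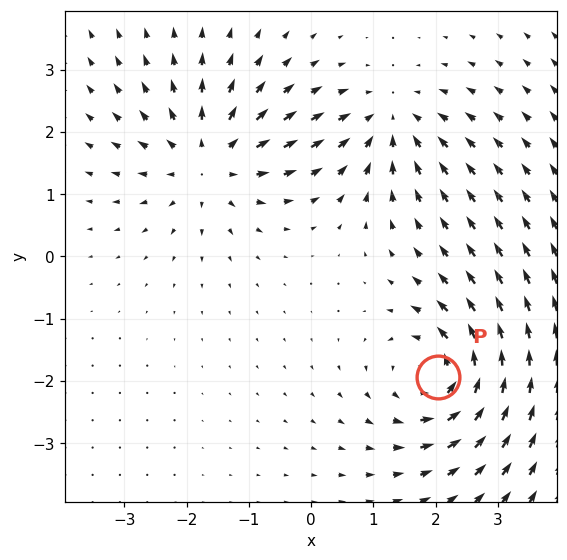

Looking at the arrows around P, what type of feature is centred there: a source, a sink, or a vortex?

At P (2.0, -1.9) the arrows circulate counterclockwise. Divergence ≈0, curl about +6 — near-zero divergence with nonzero curl is a vortex.

vortex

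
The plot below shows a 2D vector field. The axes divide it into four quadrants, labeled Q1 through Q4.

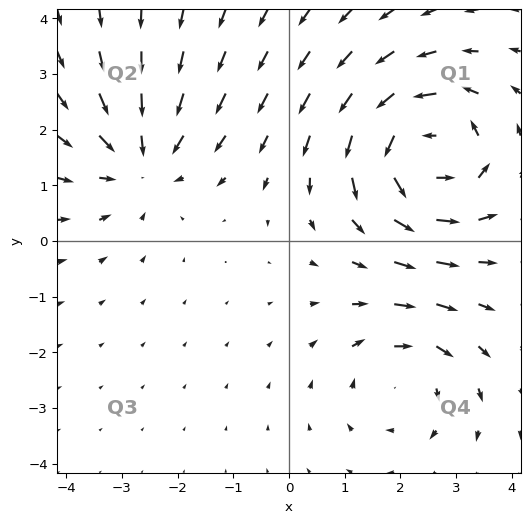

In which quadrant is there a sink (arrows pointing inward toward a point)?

Q2

The sink sits at approximately (-2.7, 1.5), which lies in quadrant Q2. The divergence there is about -3, negative as expected for a sink.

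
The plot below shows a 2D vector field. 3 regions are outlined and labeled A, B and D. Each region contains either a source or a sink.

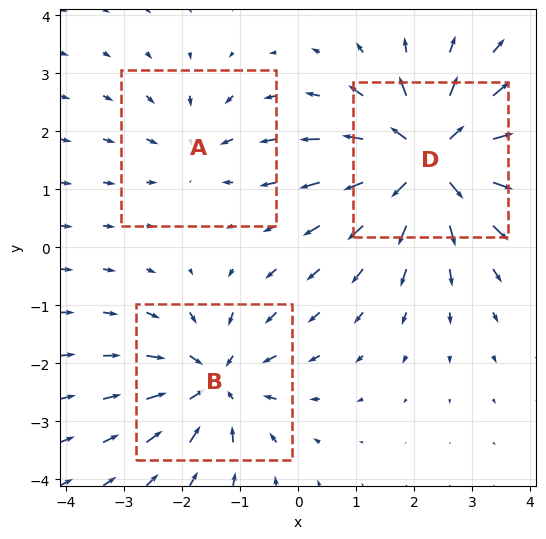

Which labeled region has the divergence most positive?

Divergence at each region's feature centre — A: about -2, B: about -4, D: about +5. Region D is most positive.

D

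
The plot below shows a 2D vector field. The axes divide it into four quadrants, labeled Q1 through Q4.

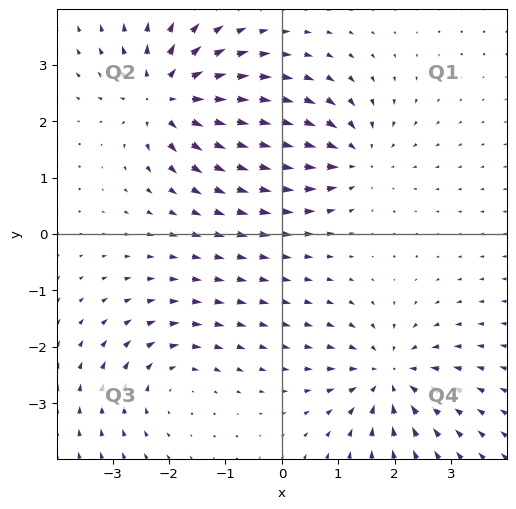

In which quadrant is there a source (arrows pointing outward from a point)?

The source sits at approximately (-2.1, 2.4), which lies in quadrant Q2. The divergence there is about +6, positive as expected for a source.

Q2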